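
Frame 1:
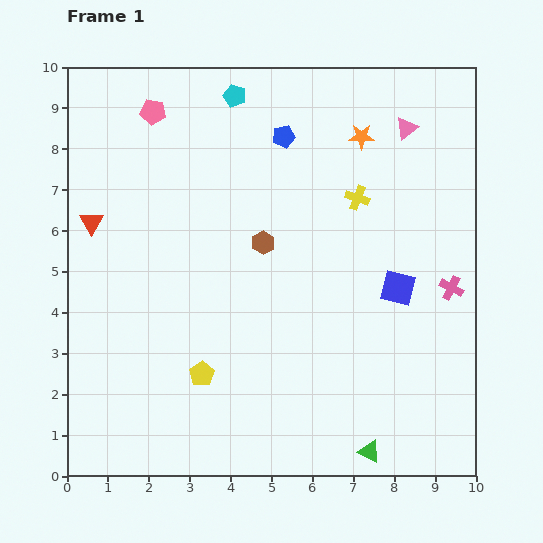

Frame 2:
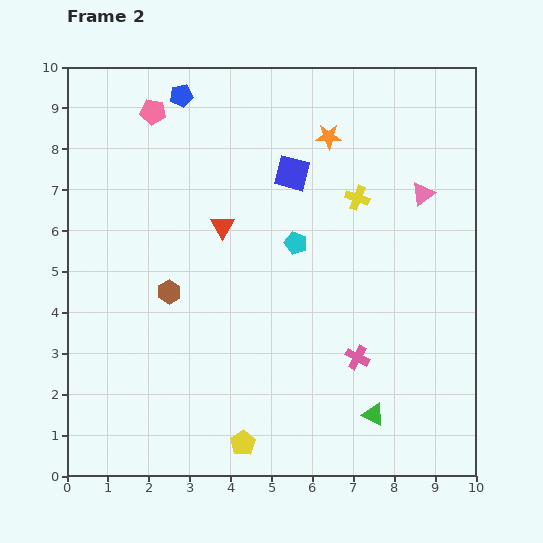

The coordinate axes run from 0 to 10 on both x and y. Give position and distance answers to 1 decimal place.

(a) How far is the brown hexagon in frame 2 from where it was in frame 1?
2.6

The brown hexagon moved from (4.8, 5.7) to (2.5, 4.5), a distance of √(2.3² + 1.2²) ≈ 2.6.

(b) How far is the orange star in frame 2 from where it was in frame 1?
0.8

The orange star moved from (7.2, 8.3) to (6.4, 8.3), a distance of √(0.8² + 0.0²) ≈ 0.8.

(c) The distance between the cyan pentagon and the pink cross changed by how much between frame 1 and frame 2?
-3.9

Distance in frame 1: 7.1. Distance in frame 2: 3.2.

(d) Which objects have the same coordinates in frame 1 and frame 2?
the yellow cross, the pink pentagon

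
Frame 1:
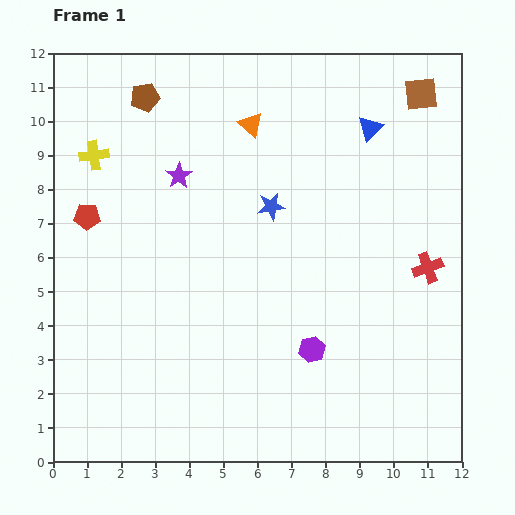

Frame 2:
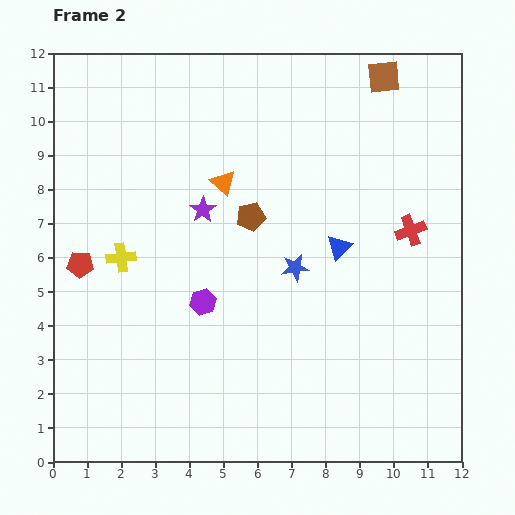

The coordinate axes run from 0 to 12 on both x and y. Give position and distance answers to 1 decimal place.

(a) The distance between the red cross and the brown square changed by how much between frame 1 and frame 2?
-0.5

Distance in frame 1: 5.1. Distance in frame 2: 4.6.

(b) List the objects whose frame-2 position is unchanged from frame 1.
none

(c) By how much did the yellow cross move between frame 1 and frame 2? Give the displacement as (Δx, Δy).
(0.8, -3.0)

The yellow cross was at (1.2, 9.0) in frame 1 and (2.0, 6.0) in frame 2.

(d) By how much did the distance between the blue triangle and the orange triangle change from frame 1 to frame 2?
+0.4

Distance in frame 1: 3.5. Distance in frame 2: 3.9.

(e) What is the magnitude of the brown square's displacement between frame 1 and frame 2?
1.2

The brown square moved from (10.8, 10.8) to (9.7, 11.3), a distance of √(1.1² + 0.5²) ≈ 1.2.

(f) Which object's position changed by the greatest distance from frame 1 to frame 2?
the brown pentagon

(moved 4.7; next 3.6)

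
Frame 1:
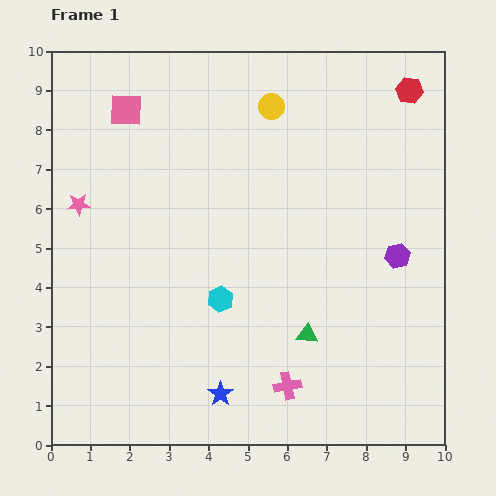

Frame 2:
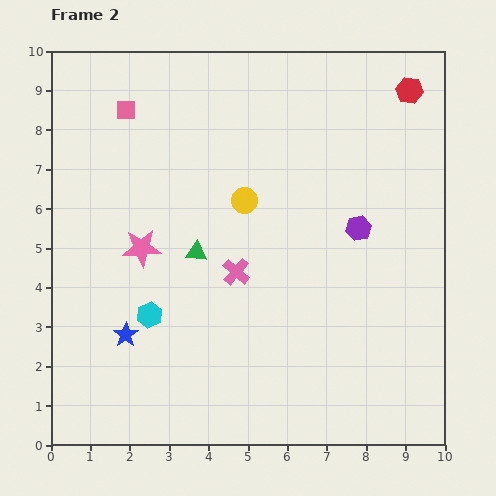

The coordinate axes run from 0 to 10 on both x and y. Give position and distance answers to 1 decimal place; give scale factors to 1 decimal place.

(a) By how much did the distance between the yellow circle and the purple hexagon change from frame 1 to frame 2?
-2.0

Distance in frame 1: 5.0. Distance in frame 2: 3.0.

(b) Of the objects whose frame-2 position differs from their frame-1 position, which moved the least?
the purple hexagon

(moved 1.2)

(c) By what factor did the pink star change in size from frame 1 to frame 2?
1.7×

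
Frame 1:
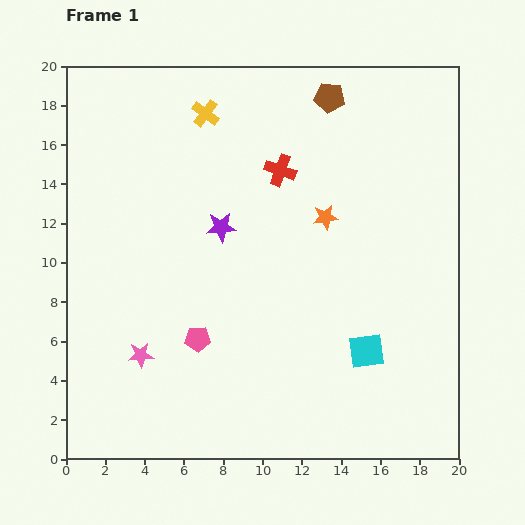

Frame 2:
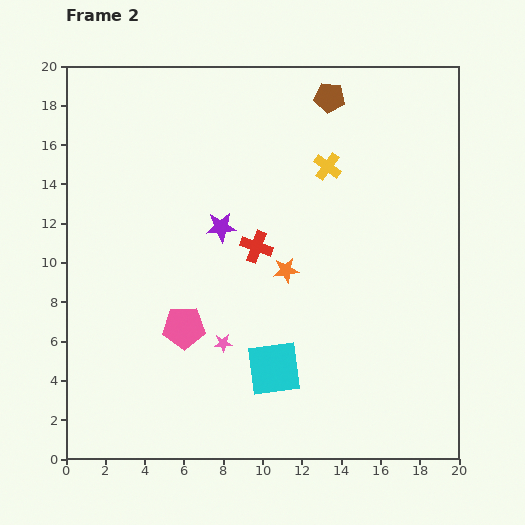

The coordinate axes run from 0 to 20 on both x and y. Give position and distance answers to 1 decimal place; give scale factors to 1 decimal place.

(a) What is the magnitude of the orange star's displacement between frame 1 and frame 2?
3.4

The orange star moved from (13.2, 12.3) to (11.2, 9.6), a distance of √(2.0² + 2.7²) ≈ 3.4.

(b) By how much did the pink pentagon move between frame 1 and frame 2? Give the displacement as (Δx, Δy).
(-0.7, 0.6)

The pink pentagon was at (6.7, 6.1) in frame 1 and (6.0, 6.7) in frame 2.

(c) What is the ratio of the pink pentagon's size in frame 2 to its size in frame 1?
1.7×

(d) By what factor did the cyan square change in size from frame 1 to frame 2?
1.5×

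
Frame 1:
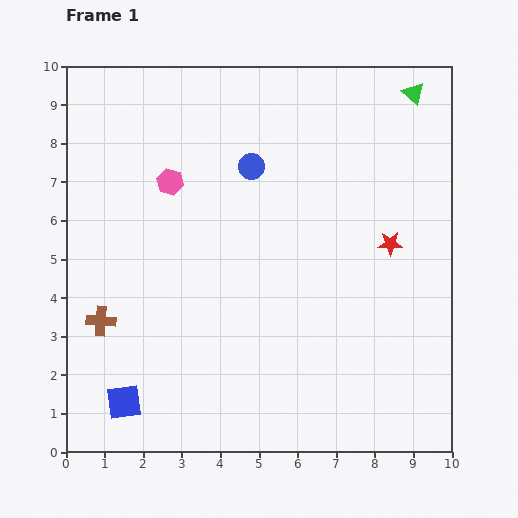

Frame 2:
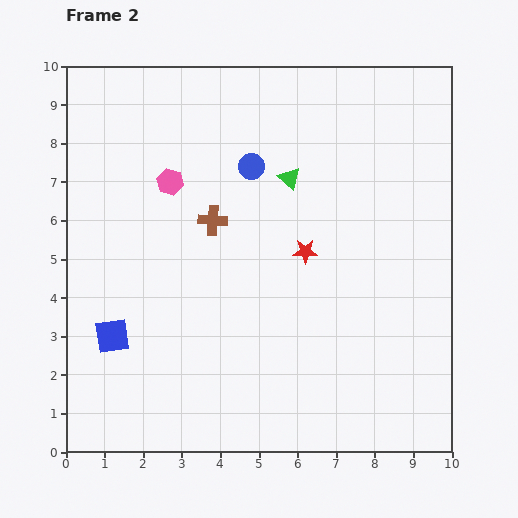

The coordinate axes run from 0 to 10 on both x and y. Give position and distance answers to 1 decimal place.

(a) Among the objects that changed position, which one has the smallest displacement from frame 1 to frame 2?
the blue square

(moved 1.7)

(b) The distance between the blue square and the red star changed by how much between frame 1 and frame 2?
-2.5

Distance in frame 1: 8.0. Distance in frame 2: 5.5.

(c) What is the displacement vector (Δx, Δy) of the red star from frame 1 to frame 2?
(-2.2, -0.2)

The red star was at (8.4, 5.4) in frame 1 and (6.2, 5.2) in frame 2.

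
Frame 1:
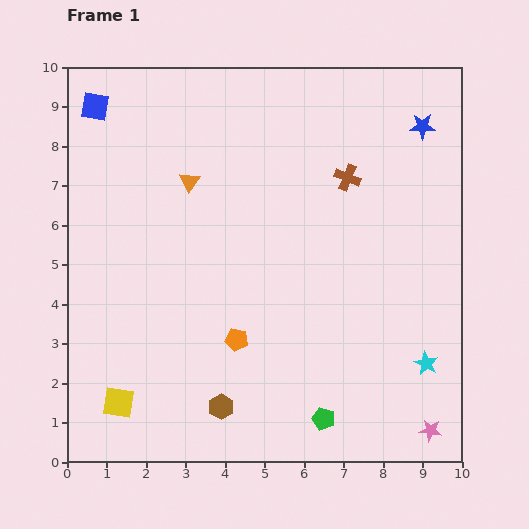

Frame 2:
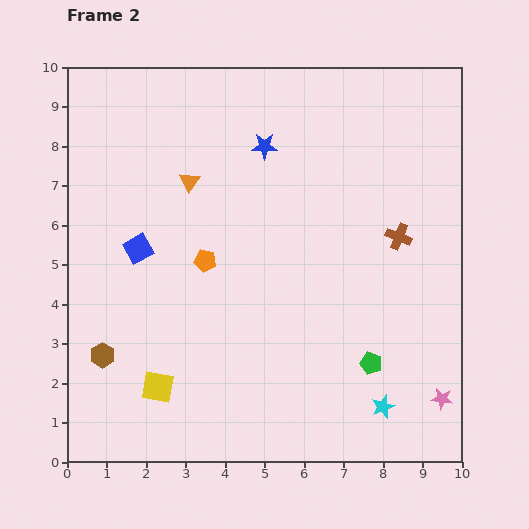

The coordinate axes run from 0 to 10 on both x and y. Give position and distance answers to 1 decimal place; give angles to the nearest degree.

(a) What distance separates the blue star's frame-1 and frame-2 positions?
4.0

The blue star moved from (9.0, 8.5) to (5.0, 8.0), a distance of √(4.0² + 0.5²) ≈ 4.0.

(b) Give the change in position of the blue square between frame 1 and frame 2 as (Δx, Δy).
(1.1, -3.6)

The blue square was at (0.7, 9.0) in frame 1 and (1.8, 5.4) in frame 2.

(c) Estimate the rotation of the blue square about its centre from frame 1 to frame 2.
39° counter-clockwise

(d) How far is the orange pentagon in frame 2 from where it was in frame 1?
2.2

The orange pentagon moved from (4.3, 3.1) to (3.5, 5.1), a distance of √(0.8² + 2.0²) ≈ 2.2.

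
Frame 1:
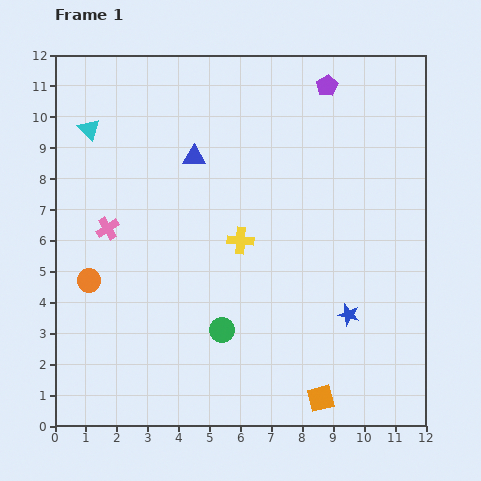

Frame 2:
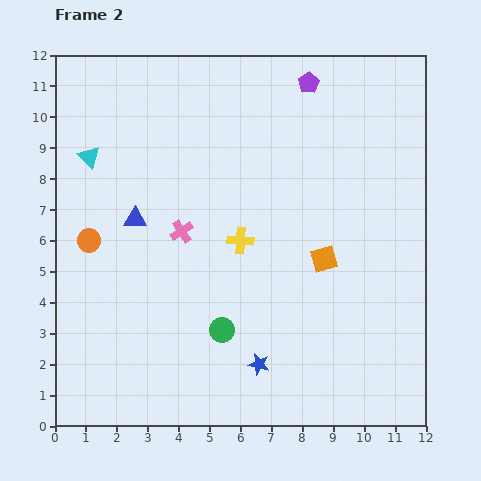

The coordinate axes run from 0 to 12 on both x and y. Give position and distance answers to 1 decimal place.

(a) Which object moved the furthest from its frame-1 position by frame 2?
the orange square

(moved 4.5; next 3.3)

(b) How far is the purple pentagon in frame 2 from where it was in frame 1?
0.6

The purple pentagon moved from (8.8, 11.0) to (8.2, 11.1), a distance of √(0.6² + 0.1²) ≈ 0.6.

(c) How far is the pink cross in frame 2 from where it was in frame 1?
2.4

The pink cross moved from (1.7, 6.4) to (4.1, 6.3), a distance of √(2.4² + 0.1²) ≈ 2.4.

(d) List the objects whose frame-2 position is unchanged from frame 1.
the yellow cross, the green circle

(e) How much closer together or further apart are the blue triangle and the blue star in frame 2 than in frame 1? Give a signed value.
-0.9

Distance in frame 1: 7.1. Distance in frame 2: 6.2.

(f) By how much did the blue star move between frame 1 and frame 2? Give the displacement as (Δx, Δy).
(-2.9, -1.6)

The blue star was at (9.5, 3.6) in frame 1 and (6.6, 2.0) in frame 2.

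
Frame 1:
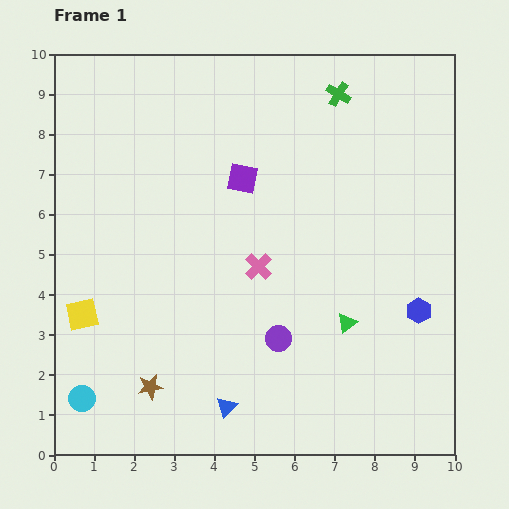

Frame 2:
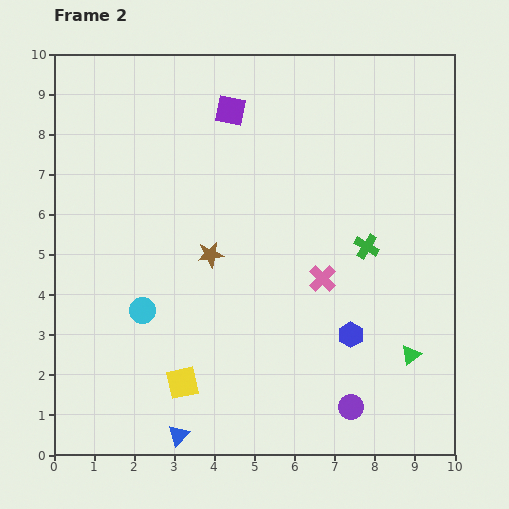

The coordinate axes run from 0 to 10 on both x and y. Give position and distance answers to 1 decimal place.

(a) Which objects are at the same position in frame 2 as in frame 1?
none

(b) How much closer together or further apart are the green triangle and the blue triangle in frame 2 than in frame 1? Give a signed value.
+2.4

Distance in frame 1: 3.7. Distance in frame 2: 6.1.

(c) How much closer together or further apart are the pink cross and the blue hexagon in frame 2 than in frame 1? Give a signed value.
-2.5

Distance in frame 1: 4.1. Distance in frame 2: 1.6.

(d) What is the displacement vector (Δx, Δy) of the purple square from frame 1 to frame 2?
(-0.3, 1.7)

The purple square was at (4.7, 6.9) in frame 1 and (4.4, 8.6) in frame 2.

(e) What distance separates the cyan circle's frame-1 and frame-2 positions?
2.7

The cyan circle moved from (0.7, 1.4) to (2.2, 3.6), a distance of √(1.5² + 2.2²) ≈ 2.7.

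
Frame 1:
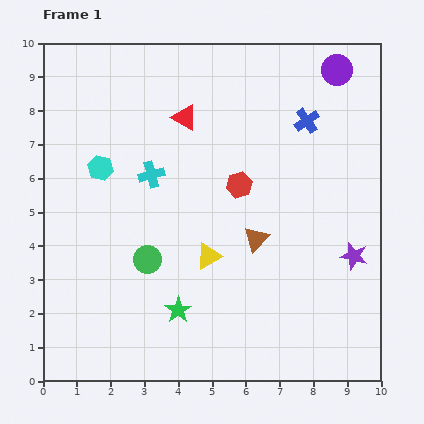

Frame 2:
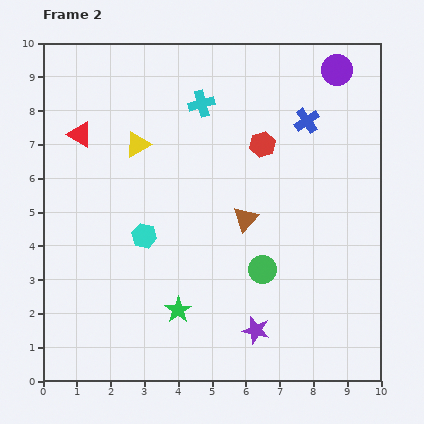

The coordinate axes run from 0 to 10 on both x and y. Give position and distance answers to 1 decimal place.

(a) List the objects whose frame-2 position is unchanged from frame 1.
the green star, the blue cross, the purple circle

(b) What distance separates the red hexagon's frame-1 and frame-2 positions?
1.4

The red hexagon moved from (5.8, 5.8) to (6.5, 7.0), a distance of √(0.7² + 1.2²) ≈ 1.4.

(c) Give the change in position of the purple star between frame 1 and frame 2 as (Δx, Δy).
(-2.9, -2.2)

The purple star was at (9.2, 3.7) in frame 1 and (6.3, 1.5) in frame 2.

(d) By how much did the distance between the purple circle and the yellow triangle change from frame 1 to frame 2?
-0.4

Distance in frame 1: 6.7. Distance in frame 2: 6.3.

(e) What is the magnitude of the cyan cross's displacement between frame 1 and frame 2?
2.6

The cyan cross moved from (3.2, 6.1) to (4.7, 8.2), a distance of √(1.5² + 2.1²) ≈ 2.6.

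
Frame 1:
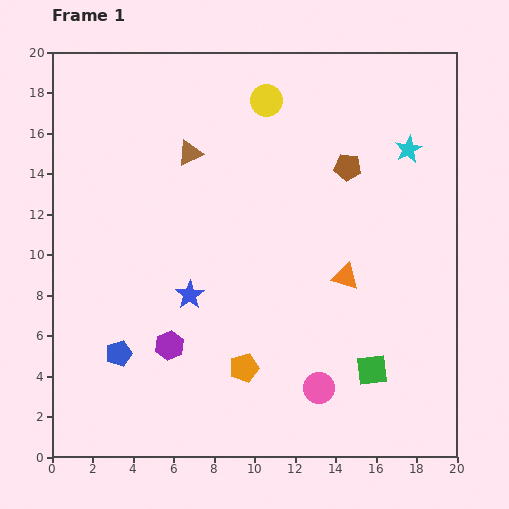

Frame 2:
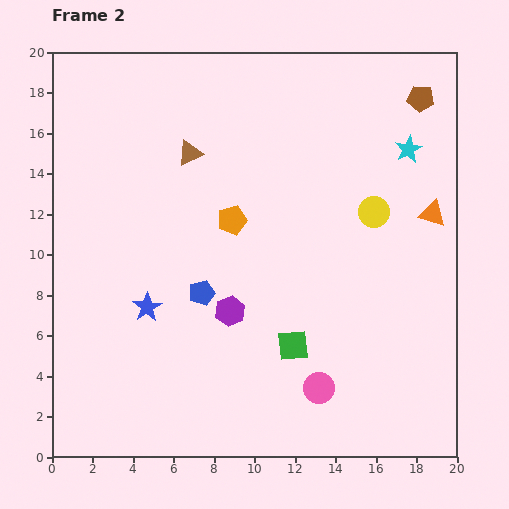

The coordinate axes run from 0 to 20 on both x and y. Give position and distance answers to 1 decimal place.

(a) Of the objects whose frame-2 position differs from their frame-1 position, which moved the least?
the blue star

(moved 2.2)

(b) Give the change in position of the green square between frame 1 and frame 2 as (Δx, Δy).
(-3.9, 1.2)

The green square was at (15.8, 4.3) in frame 1 and (11.9, 5.5) in frame 2.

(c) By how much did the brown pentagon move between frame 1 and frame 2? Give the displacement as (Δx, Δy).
(3.6, 3.4)

The brown pentagon was at (14.6, 14.3) in frame 1 and (18.2, 17.7) in frame 2.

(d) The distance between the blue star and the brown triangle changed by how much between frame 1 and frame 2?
+0.9

Distance in frame 1: 7.0. Distance in frame 2: 7.9.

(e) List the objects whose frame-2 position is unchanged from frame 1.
the pink circle, the brown triangle, the cyan star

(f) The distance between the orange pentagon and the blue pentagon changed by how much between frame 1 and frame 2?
-2.3

Distance in frame 1: 6.2. Distance in frame 2: 3.9.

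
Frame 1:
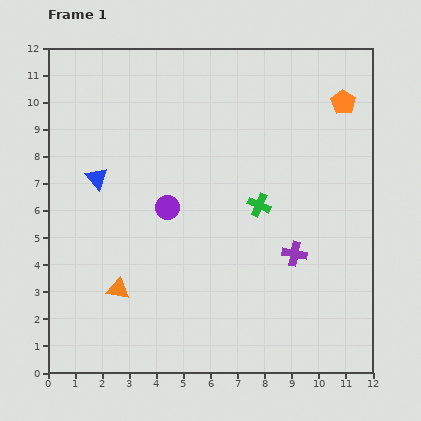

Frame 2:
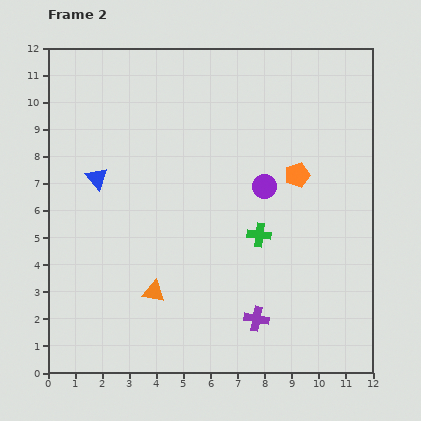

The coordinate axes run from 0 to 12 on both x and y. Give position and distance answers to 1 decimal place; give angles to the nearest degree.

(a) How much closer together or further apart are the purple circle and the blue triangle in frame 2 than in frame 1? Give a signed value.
+3.4

Distance in frame 1: 2.8. Distance in frame 2: 6.2.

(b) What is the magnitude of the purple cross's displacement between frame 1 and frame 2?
2.8

The purple cross moved from (9.1, 4.4) to (7.7, 2.0), a distance of √(1.4² + 2.4²) ≈ 2.8.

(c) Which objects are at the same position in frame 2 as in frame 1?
the blue triangle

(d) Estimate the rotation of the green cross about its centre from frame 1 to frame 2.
17° counter-clockwise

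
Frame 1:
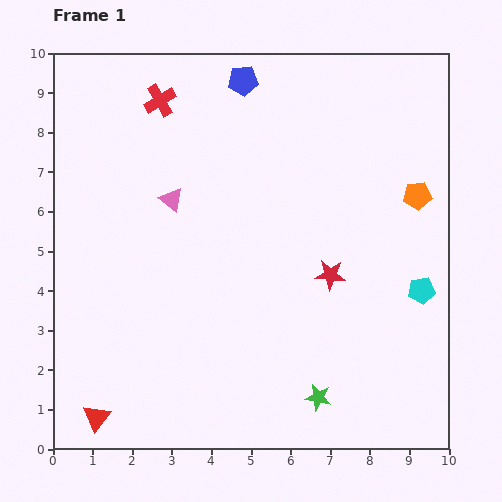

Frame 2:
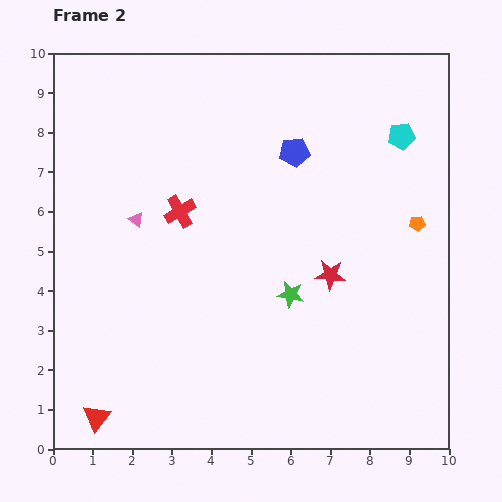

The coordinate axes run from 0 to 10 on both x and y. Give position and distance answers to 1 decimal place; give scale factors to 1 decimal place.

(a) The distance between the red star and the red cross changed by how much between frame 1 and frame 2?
-2.1

Distance in frame 1: 6.2. Distance in frame 2: 4.1.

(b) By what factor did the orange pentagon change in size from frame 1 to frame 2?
0.6×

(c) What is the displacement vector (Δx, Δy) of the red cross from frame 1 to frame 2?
(0.5, -2.8)

The red cross was at (2.7, 8.8) in frame 1 and (3.2, 6.0) in frame 2.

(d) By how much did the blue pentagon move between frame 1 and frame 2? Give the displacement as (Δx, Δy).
(1.3, -1.8)

The blue pentagon was at (4.8, 9.3) in frame 1 and (6.1, 7.5) in frame 2.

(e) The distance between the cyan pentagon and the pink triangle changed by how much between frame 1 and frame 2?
+0.3

Distance in frame 1: 6.7. Distance in frame 2: 7.0.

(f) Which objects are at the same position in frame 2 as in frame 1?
the red star, the red triangle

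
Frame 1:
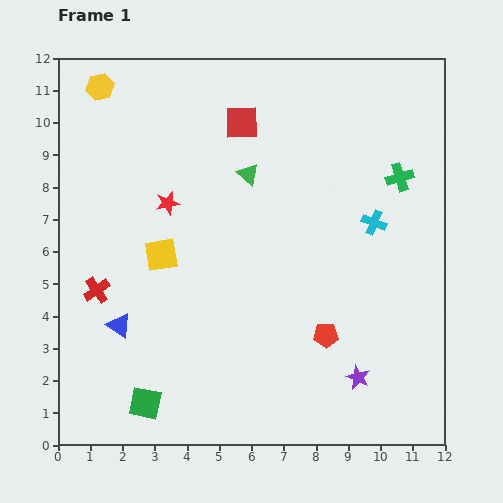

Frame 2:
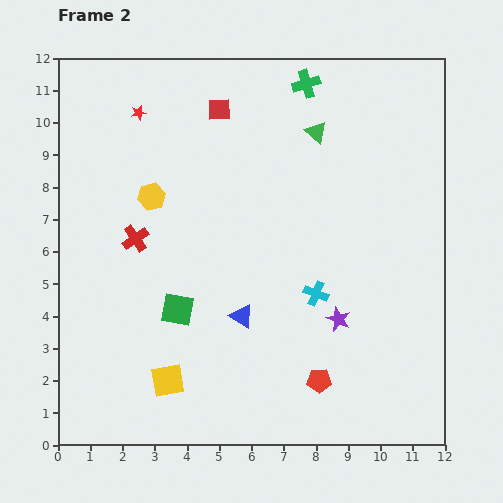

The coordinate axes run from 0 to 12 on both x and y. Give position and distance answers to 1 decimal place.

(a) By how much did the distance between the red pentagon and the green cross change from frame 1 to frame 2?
+3.8

Distance in frame 1: 5.4. Distance in frame 2: 9.2.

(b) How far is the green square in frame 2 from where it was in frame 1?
3.1

The green square moved from (2.7, 1.3) to (3.7, 4.2), a distance of √(1.0² + 2.9²) ≈ 3.1.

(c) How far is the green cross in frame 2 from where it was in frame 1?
4.1

The green cross moved from (10.6, 8.3) to (7.7, 11.2), a distance of √(2.9² + 2.9²) ≈ 4.1.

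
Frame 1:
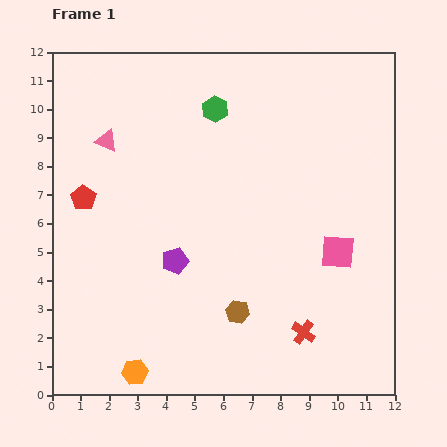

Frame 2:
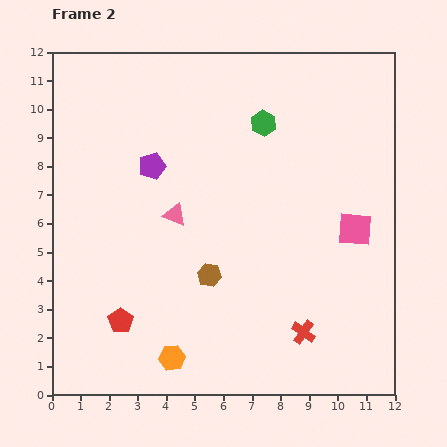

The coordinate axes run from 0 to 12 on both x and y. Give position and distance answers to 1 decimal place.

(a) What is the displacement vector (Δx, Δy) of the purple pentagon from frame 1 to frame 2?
(-0.8, 3.3)

The purple pentagon was at (4.3, 4.7) in frame 1 and (3.5, 8.0) in frame 2.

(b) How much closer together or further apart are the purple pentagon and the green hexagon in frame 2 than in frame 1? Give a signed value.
-1.3

Distance in frame 1: 5.5. Distance in frame 2: 4.2.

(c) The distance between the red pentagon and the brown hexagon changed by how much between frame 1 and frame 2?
-3.2

Distance in frame 1: 6.7. Distance in frame 2: 3.5.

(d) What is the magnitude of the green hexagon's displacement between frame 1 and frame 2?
1.8

The green hexagon moved from (5.7, 10.0) to (7.4, 9.5), a distance of √(1.7² + 0.5²) ≈ 1.8.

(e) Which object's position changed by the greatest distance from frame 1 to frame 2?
the red pentagon

(moved 4.5; next 3.5)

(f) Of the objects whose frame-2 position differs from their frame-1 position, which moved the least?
the pink square

(moved 1.0)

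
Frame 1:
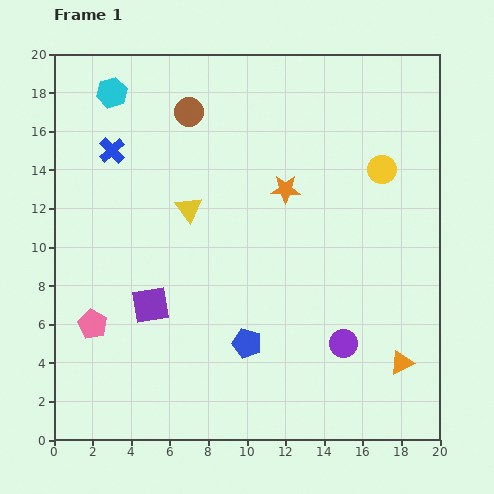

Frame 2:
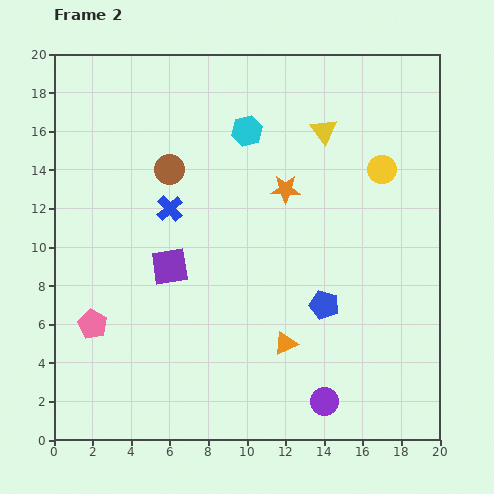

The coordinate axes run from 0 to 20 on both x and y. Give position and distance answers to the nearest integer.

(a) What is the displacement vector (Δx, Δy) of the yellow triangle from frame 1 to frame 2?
(7, 4)

The yellow triangle was at (7, 12) in frame 1 and (14, 16) in frame 2.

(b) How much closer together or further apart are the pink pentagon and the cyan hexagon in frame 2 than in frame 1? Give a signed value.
+1

Distance in frame 1: 12. Distance in frame 2: 13.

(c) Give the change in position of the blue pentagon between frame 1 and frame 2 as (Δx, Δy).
(4, 2)

The blue pentagon was at (10, 5) in frame 1 and (14, 7) in frame 2.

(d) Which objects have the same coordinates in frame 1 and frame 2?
the yellow circle, the pink pentagon, the orange star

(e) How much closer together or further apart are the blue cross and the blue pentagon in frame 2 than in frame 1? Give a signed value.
-3

Distance in frame 1: 12. Distance in frame 2: 9.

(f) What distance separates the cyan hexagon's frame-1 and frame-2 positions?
7

The cyan hexagon moved from (3, 18) to (10, 16), a distance of √(7² + 2²) ≈ 7.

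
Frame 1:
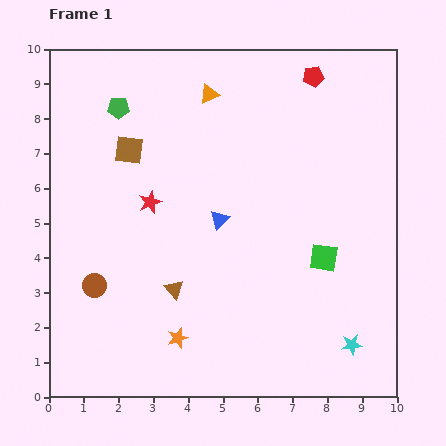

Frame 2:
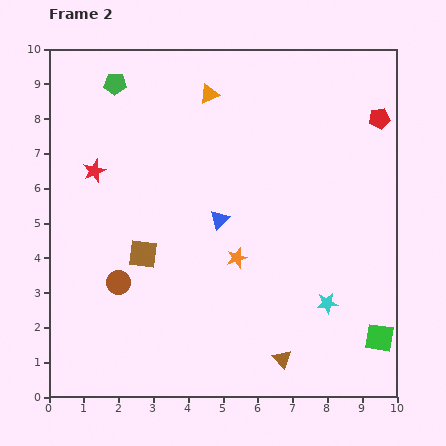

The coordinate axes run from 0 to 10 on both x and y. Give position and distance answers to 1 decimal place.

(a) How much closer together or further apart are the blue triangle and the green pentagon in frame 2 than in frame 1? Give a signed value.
+0.6

Distance in frame 1: 4.3. Distance in frame 2: 4.9.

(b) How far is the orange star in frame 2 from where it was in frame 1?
2.9

The orange star moved from (3.7, 1.7) to (5.4, 4.0), a distance of √(1.7² + 2.3²) ≈ 2.9.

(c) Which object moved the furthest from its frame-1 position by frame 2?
the brown triangle

(moved 3.7; next 3.0)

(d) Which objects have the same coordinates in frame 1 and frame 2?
the orange triangle, the blue triangle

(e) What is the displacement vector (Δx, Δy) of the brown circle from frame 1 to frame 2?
(0.7, 0.1)

The brown circle was at (1.3, 3.2) in frame 1 and (2.0, 3.3) in frame 2.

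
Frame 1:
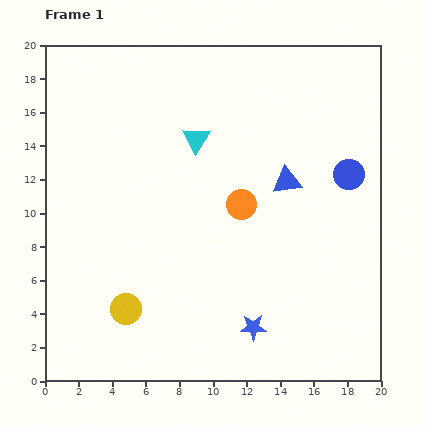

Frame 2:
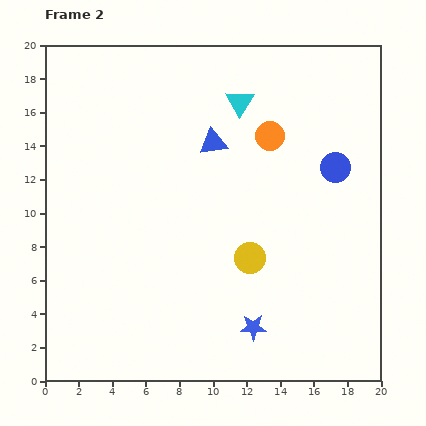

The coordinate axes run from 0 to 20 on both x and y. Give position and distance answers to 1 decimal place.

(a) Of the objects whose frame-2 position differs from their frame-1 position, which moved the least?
the blue circle

(moved 0.9)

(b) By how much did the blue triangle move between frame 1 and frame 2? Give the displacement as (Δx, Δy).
(-4.4, 2.3)

The blue triangle was at (14.4, 11.9) in frame 1 and (10.0, 14.2) in frame 2.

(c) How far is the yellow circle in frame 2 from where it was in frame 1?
8.0

The yellow circle moved from (4.8, 4.3) to (12.2, 7.3), a distance of √(7.4² + 3.0²) ≈ 8.0.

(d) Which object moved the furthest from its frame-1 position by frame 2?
the yellow circle

(moved 8.0; next 5.0)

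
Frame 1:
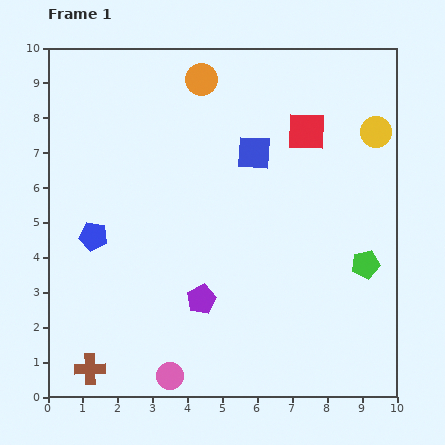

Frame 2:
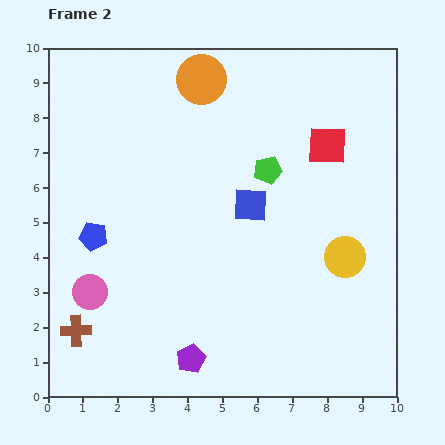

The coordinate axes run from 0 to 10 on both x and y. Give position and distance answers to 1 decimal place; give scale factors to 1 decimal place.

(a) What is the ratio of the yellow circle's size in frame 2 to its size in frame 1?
1.3×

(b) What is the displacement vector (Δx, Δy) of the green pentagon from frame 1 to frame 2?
(-2.8, 2.7)

The green pentagon was at (9.1, 3.8) in frame 1 and (6.3, 6.5) in frame 2.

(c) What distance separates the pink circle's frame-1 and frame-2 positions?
3.3

The pink circle moved from (3.5, 0.6) to (1.2, 3.0), a distance of √(2.3² + 2.4²) ≈ 3.3.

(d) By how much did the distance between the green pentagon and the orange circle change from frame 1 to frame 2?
-3.9

Distance in frame 1: 7.1. Distance in frame 2: 3.2.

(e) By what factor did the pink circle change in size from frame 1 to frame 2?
1.3×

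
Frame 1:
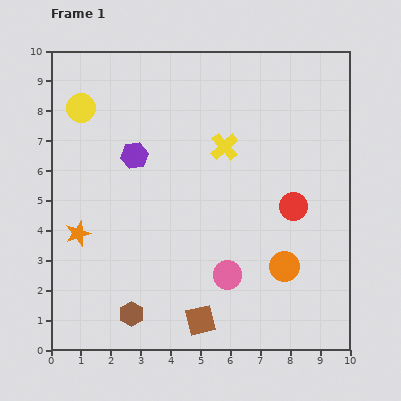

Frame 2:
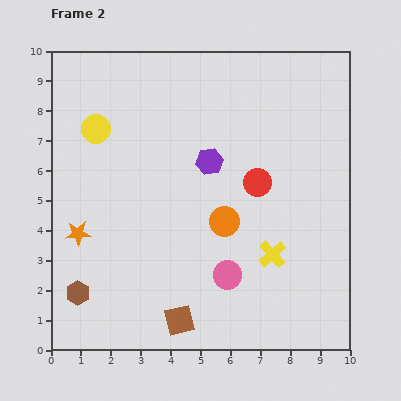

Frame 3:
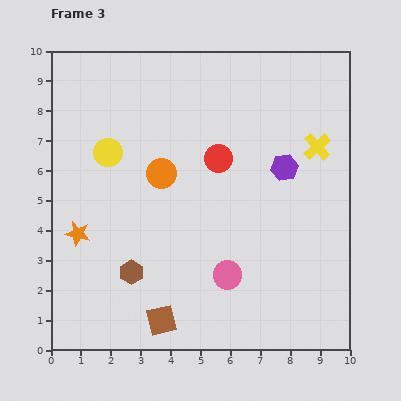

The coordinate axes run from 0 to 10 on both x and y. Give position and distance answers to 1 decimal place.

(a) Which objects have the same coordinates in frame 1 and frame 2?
the pink circle, the orange star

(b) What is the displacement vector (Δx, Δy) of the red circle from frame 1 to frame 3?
(-2.5, 1.6)

The red circle was at (8.1, 4.8) in frame 1 and (5.6, 6.4) in frame 3.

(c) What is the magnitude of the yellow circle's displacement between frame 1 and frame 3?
1.7

The yellow circle moved from (1.0, 8.1) to (1.9, 6.6), a distance of √(0.9² + 1.5²) ≈ 1.7.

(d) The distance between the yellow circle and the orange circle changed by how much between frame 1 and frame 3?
-6.7

Distance in frame 1: 8.6. Distance in frame 3: 1.9.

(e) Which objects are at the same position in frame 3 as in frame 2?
the pink circle, the orange star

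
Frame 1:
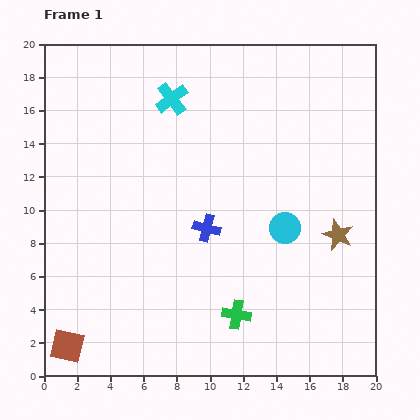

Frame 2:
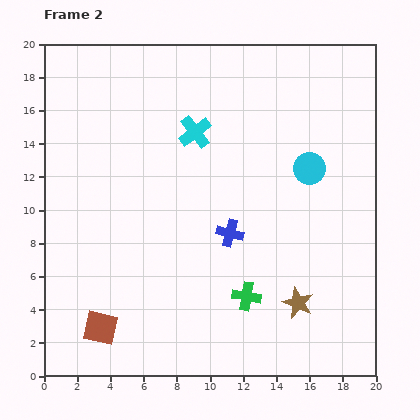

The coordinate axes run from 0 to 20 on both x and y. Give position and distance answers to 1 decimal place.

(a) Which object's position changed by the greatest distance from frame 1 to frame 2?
the brown star

(moved 4.8; next 3.9)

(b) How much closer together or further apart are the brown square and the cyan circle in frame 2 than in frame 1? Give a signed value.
+0.9

Distance in frame 1: 14.9. Distance in frame 2: 15.8.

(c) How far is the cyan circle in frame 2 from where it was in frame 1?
3.9

The cyan circle moved from (14.5, 8.9) to (16.0, 12.5), a distance of √(1.5² + 3.6²) ≈ 3.9.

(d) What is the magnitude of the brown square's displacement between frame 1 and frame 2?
2.3

The brown square moved from (1.4, 1.8) to (3.4, 2.9), a distance of √(2.0² + 1.1²) ≈ 2.3.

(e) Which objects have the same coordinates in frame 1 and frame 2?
none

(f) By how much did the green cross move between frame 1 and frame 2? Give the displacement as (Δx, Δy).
(0.6, 1.1)

The green cross was at (11.6, 3.7) in frame 1 and (12.2, 4.8) in frame 2.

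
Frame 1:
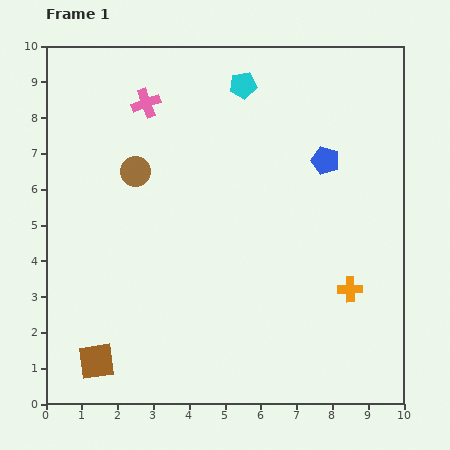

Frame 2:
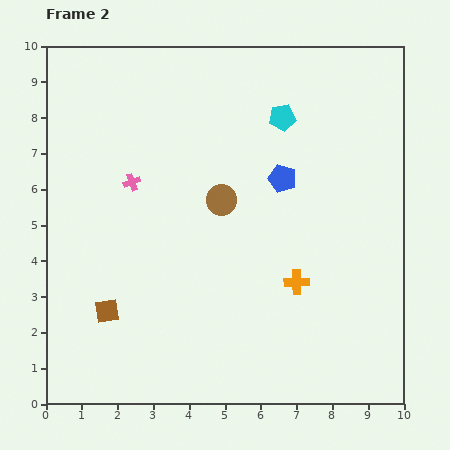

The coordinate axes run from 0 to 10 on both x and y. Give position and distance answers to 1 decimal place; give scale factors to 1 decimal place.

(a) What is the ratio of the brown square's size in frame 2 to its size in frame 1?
0.7×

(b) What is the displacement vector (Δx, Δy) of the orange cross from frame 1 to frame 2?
(-1.5, 0.2)

The orange cross was at (8.5, 3.2) in frame 1 and (7.0, 3.4) in frame 2.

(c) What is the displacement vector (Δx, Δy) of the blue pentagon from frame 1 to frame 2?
(-1.2, -0.5)

The blue pentagon was at (7.8, 6.8) in frame 1 and (6.6, 6.3) in frame 2.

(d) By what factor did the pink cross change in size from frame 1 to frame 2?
0.6×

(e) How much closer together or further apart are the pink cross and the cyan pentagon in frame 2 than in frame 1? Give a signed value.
+1.9

Distance in frame 1: 2.7. Distance in frame 2: 4.6.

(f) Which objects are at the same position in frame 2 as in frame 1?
none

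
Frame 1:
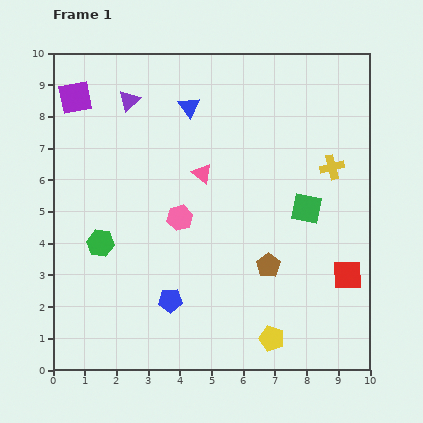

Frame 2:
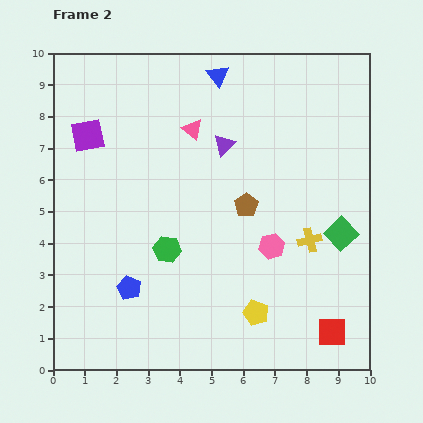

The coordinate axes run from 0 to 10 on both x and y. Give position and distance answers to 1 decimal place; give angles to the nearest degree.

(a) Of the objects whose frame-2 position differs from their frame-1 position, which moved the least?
the yellow pentagon

(moved 0.9)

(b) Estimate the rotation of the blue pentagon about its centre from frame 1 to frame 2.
25° clockwise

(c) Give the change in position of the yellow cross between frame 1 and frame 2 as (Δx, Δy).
(-0.7, -2.3)

The yellow cross was at (8.8, 6.4) in frame 1 and (8.1, 4.1) in frame 2.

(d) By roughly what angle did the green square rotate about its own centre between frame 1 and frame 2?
36° clockwise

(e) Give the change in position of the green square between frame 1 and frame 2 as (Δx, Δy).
(1.1, -0.8)

The green square was at (8.0, 5.1) in frame 1 and (9.1, 4.3) in frame 2.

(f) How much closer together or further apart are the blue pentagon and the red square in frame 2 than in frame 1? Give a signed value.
+0.9

Distance in frame 1: 5.7. Distance in frame 2: 6.6.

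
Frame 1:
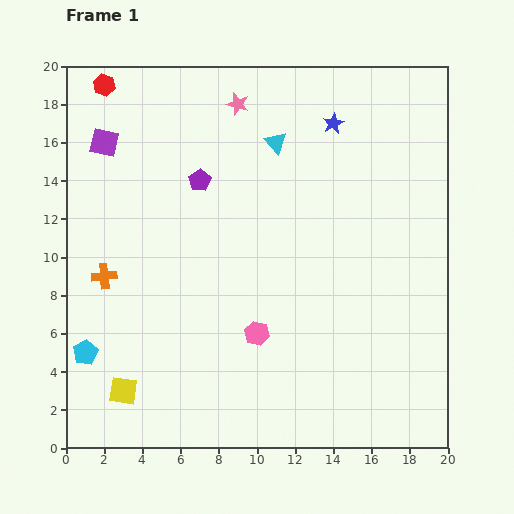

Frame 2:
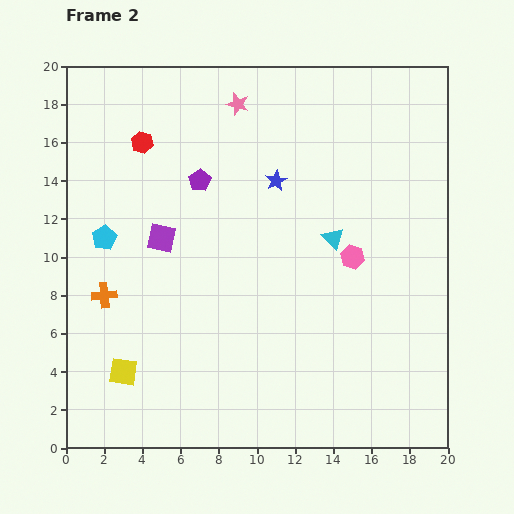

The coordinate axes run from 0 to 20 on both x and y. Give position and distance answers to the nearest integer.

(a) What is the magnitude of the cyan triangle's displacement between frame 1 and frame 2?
6

The cyan triangle moved from (11, 16) to (14, 11), a distance of √(3² + 5²) ≈ 6.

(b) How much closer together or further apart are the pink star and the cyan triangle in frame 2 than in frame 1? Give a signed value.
+6

Distance in frame 1: 3. Distance in frame 2: 9.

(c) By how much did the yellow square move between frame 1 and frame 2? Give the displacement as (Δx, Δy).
(0, 1)

The yellow square was at (3, 3) in frame 1 and (3, 4) in frame 2.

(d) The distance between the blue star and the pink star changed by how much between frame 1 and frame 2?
-1

Distance in frame 1: 5. Distance in frame 2: 4.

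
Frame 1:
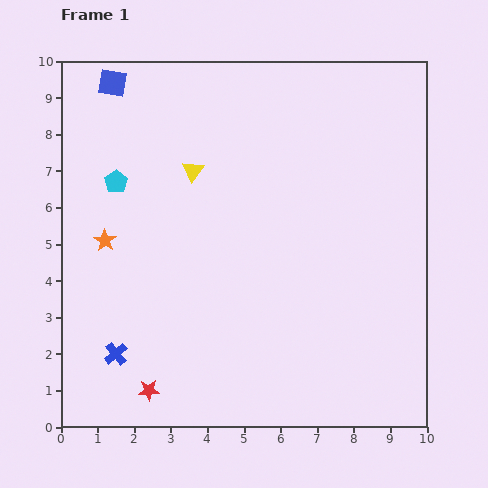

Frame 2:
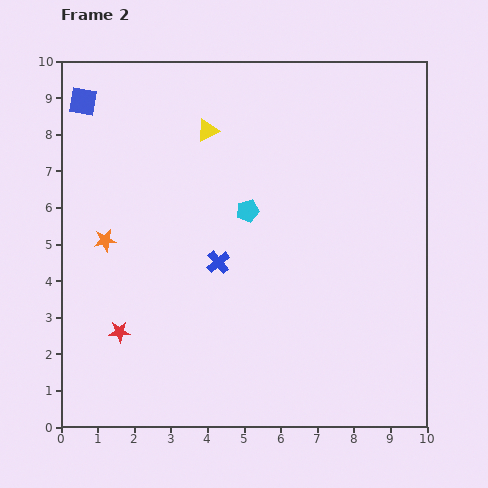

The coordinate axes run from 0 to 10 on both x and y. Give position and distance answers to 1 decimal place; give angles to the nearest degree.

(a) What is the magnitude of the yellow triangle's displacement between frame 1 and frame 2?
1.2

The yellow triangle moved from (3.6, 7.0) to (4.0, 8.1), a distance of √(0.4² + 1.1²) ≈ 1.2.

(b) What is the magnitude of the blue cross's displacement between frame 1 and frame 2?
3.8

The blue cross moved from (1.5, 2.0) to (4.3, 4.5), a distance of √(2.8² + 2.5²) ≈ 3.8.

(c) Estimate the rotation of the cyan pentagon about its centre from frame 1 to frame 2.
21° clockwise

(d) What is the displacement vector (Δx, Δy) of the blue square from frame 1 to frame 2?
(-0.8, -0.5)

The blue square was at (1.4, 9.4) in frame 1 and (0.6, 8.9) in frame 2.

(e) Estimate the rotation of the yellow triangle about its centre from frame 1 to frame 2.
28° clockwise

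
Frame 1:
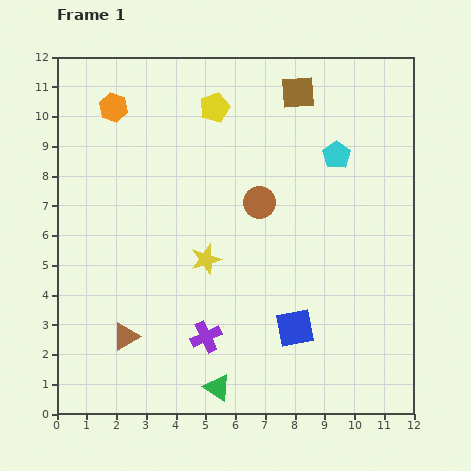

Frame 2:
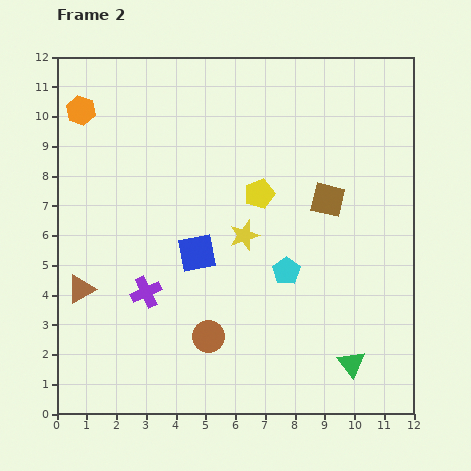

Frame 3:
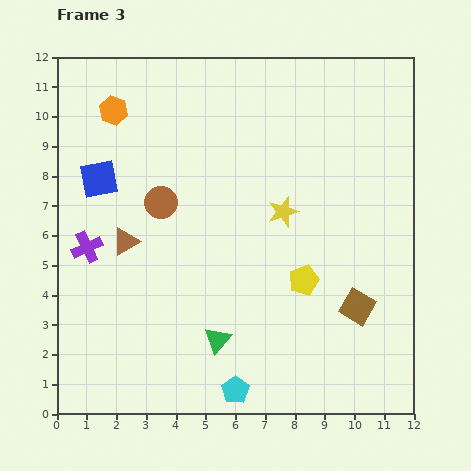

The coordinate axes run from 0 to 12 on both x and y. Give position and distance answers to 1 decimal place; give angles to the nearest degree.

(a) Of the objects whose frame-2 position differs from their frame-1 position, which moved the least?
the orange hexagon

(moved 1.1)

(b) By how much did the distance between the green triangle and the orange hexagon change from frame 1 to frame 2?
+2.5

Distance in frame 1: 10.0. Distance in frame 2: 12.5.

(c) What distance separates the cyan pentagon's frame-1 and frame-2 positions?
4.3

The cyan pentagon moved from (9.4, 8.7) to (7.7, 4.8), a distance of √(1.7² + 3.9²) ≈ 4.3.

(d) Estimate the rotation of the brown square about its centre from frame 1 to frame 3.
35° clockwise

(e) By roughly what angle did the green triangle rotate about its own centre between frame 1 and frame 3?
36° clockwise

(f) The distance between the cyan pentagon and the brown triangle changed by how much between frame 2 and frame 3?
-0.7

Distance in frame 2: 6.9. Distance in frame 3: 6.2.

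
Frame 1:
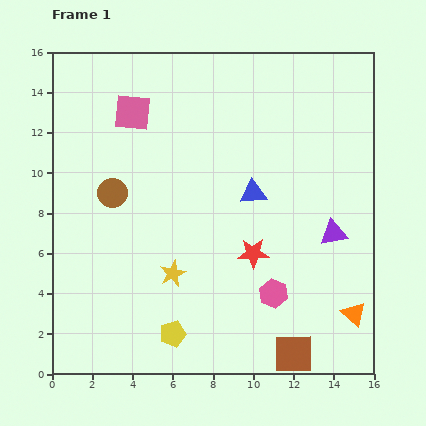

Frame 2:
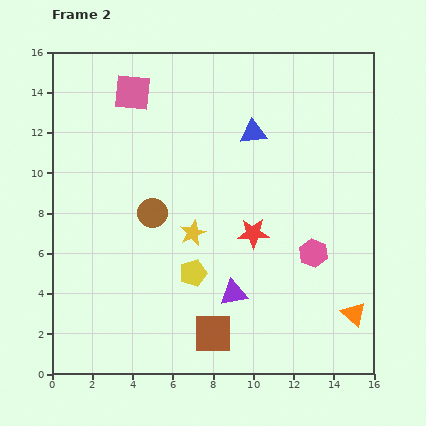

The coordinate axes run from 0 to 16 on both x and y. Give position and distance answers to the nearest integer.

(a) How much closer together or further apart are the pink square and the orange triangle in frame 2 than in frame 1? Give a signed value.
+1

Distance in frame 1: 15. Distance in frame 2: 16.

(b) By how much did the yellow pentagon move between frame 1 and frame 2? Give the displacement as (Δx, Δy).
(1, 3)

The yellow pentagon was at (6, 2) in frame 1 and (7, 5) in frame 2.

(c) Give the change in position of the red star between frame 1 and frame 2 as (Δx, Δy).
(0, 1)

The red star was at (10, 6) in frame 1 and (10, 7) in frame 2.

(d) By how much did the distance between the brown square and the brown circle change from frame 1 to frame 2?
-5

Distance in frame 1: 12. Distance in frame 2: 7.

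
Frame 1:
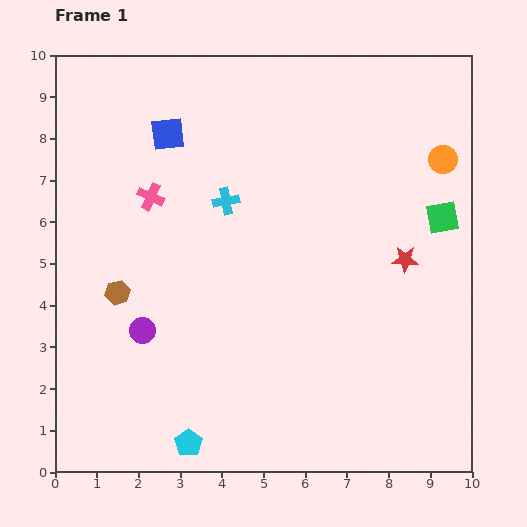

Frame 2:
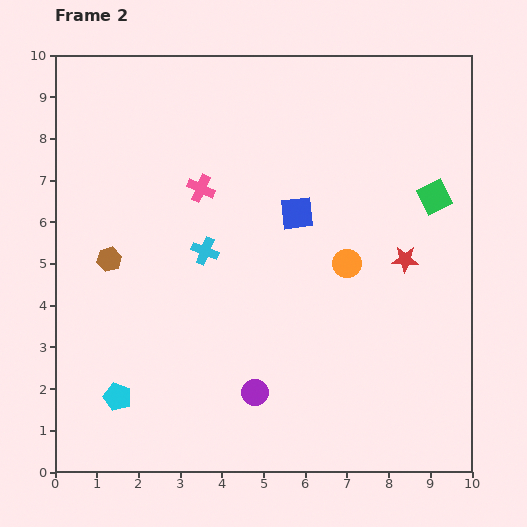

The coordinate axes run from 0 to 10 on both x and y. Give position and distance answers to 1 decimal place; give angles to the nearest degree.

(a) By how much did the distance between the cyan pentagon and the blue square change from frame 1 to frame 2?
-1.2

Distance in frame 1: 7.4. Distance in frame 2: 6.2.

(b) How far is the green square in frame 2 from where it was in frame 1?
0.5

The green square moved from (9.3, 6.1) to (9.1, 6.6), a distance of √(0.2² + 0.5²) ≈ 0.5.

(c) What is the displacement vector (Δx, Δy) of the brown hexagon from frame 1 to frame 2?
(-0.2, 0.8)

The brown hexagon was at (1.5, 4.3) in frame 1 and (1.3, 5.1) in frame 2.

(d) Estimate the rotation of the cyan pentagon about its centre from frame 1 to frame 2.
16° counter-clockwise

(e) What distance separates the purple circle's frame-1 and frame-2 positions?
3.1

The purple circle moved from (2.1, 3.4) to (4.8, 1.9), a distance of √(2.7² + 1.5²) ≈ 3.1.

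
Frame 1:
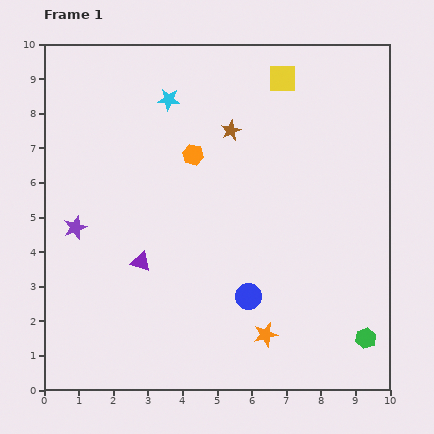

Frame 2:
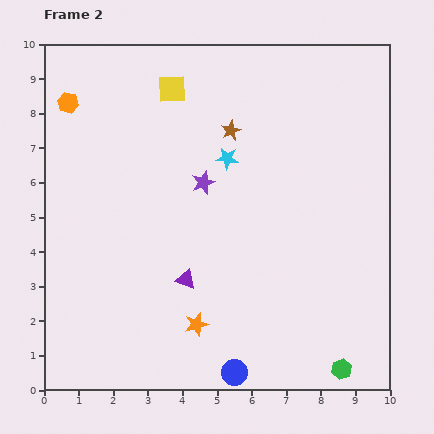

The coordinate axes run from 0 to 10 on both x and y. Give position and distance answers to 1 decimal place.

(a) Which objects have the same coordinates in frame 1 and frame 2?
the brown star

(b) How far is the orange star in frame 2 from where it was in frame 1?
2.0

The orange star moved from (6.4, 1.6) to (4.4, 1.9), a distance of √(2.0² + 0.3²) ≈ 2.0.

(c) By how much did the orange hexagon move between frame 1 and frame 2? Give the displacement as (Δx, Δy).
(-3.6, 1.5)

The orange hexagon was at (4.3, 6.8) in frame 1 and (0.7, 8.3) in frame 2.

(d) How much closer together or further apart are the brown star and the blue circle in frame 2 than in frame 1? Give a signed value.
+2.2

Distance in frame 1: 4.8. Distance in frame 2: 7.0.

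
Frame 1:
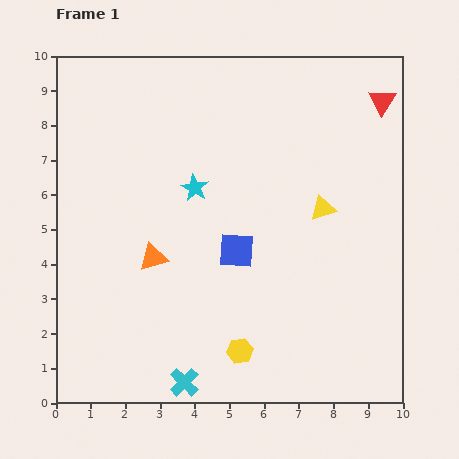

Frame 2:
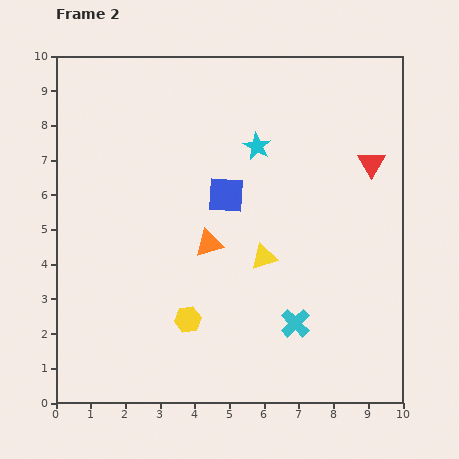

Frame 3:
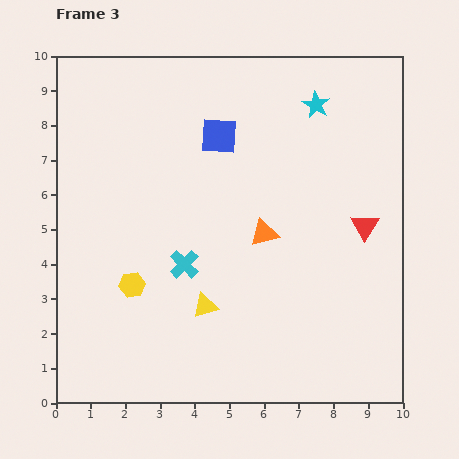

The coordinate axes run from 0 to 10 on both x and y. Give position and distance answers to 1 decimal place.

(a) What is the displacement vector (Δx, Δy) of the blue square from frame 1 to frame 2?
(-0.3, 1.6)

The blue square was at (5.2, 4.4) in frame 1 and (4.9, 6.0) in frame 2.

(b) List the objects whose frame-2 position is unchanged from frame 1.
none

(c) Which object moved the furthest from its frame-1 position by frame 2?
the cyan cross

(moved 3.6; next 2.2)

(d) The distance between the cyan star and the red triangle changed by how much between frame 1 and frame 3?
-2.2

Distance in frame 1: 6.0. Distance in frame 3: 3.8.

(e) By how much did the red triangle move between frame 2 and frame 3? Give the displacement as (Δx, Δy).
(-0.2, -1.8)

The red triangle was at (9.1, 6.9) in frame 2 and (8.9, 5.1) in frame 3.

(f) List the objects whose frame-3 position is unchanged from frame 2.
none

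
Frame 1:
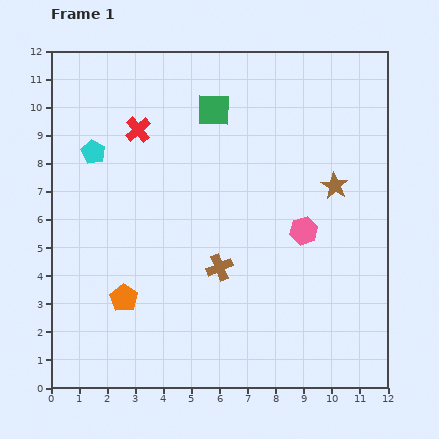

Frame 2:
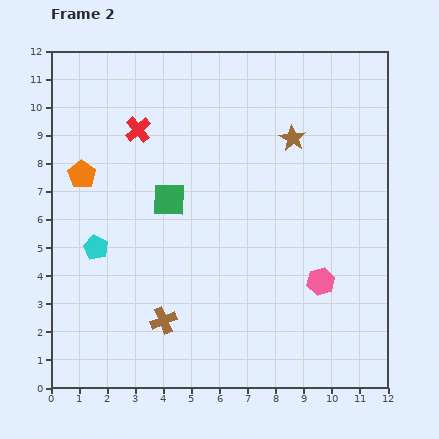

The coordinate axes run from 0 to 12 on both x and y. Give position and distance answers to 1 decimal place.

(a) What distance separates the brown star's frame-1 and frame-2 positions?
2.3

The brown star moved from (10.1, 7.2) to (8.6, 8.9), a distance of √(1.5² + 1.7²) ≈ 2.3.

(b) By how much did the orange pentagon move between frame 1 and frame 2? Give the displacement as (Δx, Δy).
(-1.5, 4.4)

The orange pentagon was at (2.6, 3.2) in frame 1 and (1.1, 7.6) in frame 2.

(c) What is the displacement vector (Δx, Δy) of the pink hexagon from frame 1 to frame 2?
(0.6, -1.8)

The pink hexagon was at (9.0, 5.6) in frame 1 and (9.6, 3.8) in frame 2.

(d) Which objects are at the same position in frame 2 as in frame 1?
the red cross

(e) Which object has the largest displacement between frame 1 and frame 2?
the orange pentagon

(moved 4.6; next 3.6)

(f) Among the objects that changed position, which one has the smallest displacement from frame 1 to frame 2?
the pink hexagon

(moved 1.9)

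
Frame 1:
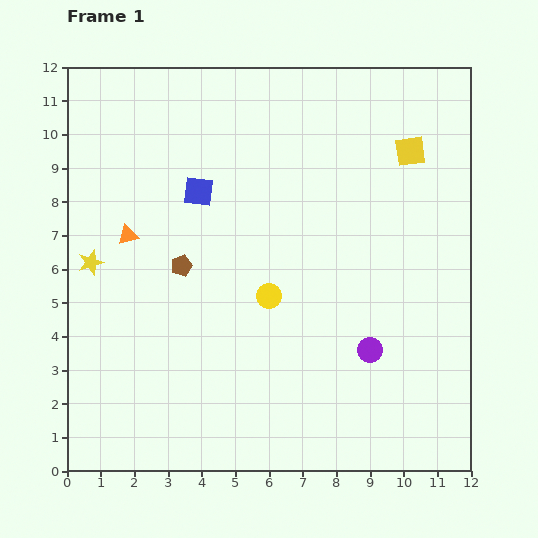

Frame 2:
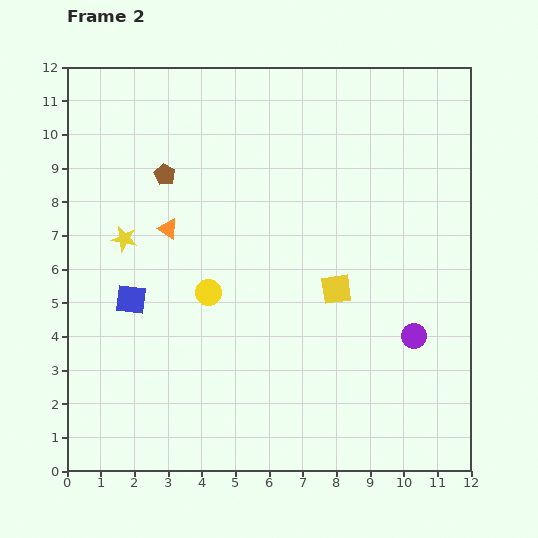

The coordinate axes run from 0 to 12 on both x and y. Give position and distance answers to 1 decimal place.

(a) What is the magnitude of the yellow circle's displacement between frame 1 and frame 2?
1.8

The yellow circle moved from (6.0, 5.2) to (4.2, 5.3), a distance of √(1.8² + 0.1²) ≈ 1.8.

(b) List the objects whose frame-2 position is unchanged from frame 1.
none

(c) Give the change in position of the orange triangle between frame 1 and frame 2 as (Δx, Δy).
(1.2, 0.2)

The orange triangle was at (1.8, 7.0) in frame 1 and (3.0, 7.2) in frame 2.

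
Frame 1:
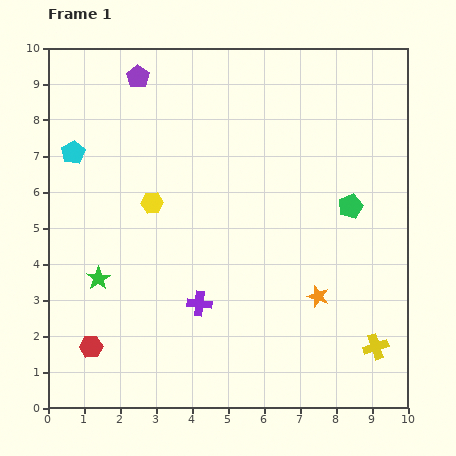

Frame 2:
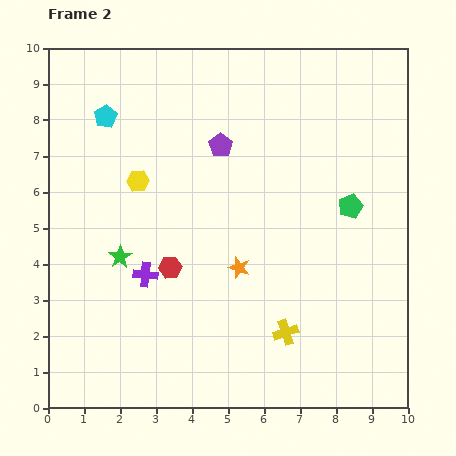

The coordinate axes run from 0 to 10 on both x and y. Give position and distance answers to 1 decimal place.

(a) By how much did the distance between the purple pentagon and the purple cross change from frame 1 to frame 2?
-2.3

Distance in frame 1: 6.5. Distance in frame 2: 4.2.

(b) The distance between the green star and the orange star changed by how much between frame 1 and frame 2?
-2.8

Distance in frame 1: 6.1. Distance in frame 2: 3.3.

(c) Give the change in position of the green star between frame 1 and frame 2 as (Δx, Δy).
(0.6, 0.6)

The green star was at (1.4, 3.6) in frame 1 and (2.0, 4.2) in frame 2.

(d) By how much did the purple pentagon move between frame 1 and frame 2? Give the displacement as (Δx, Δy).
(2.3, -1.9)

The purple pentagon was at (2.5, 9.2) in frame 1 and (4.8, 7.3) in frame 2.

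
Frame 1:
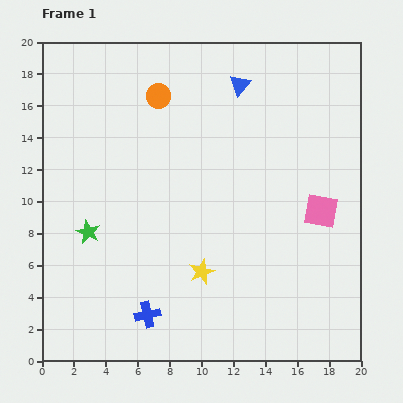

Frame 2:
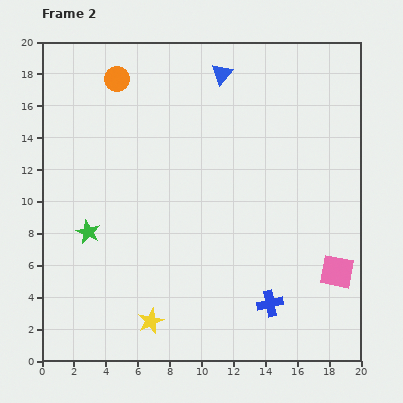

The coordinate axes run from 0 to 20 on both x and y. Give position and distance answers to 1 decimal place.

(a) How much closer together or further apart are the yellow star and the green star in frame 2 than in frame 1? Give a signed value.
-0.7

Distance in frame 1: 7.5. Distance in frame 2: 6.8.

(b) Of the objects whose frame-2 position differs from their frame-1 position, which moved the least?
the blue triangle

(moved 1.3)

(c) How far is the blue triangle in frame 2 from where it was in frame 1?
1.3

The blue triangle moved from (12.4, 17.3) to (11.3, 18.0), a distance of √(1.1² + 0.7²) ≈ 1.3.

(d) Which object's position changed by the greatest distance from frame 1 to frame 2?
the blue cross

(moved 7.7; next 4.5)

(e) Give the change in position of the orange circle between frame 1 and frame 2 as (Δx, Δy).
(-2.6, 1.1)

The orange circle was at (7.3, 16.6) in frame 1 and (4.7, 17.7) in frame 2.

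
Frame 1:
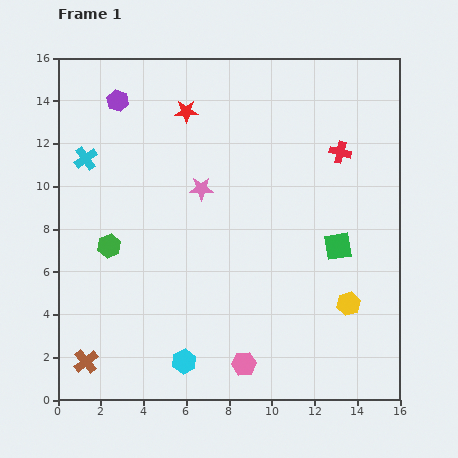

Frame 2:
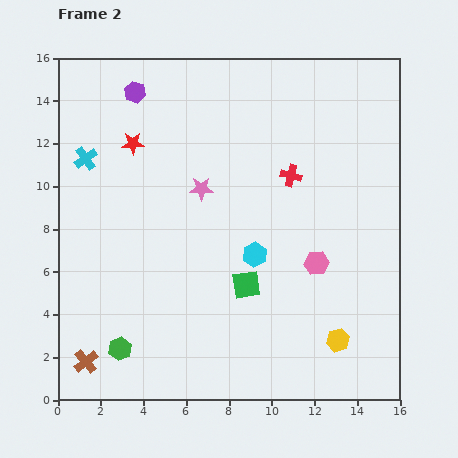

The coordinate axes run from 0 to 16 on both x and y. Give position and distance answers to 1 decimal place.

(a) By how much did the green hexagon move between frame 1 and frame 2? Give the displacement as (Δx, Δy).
(0.5, -4.8)

The green hexagon was at (2.4, 7.2) in frame 1 and (2.9, 2.4) in frame 2.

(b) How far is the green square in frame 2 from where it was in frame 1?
4.7

The green square moved from (13.1, 7.2) to (8.8, 5.4), a distance of √(4.3² + 1.8²) ≈ 4.7.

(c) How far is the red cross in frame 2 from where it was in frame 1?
2.5

The red cross moved from (13.2, 11.6) to (10.9, 10.5), a distance of √(2.3² + 1.1²) ≈ 2.5.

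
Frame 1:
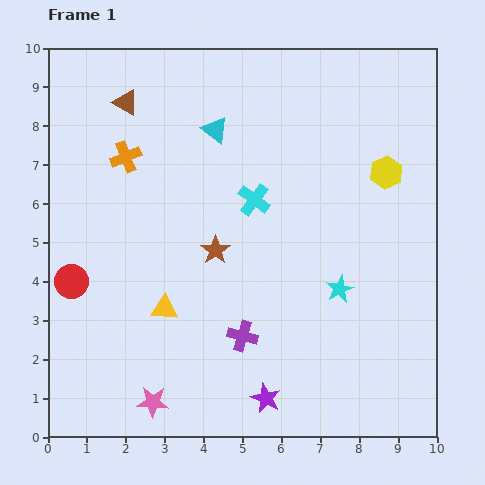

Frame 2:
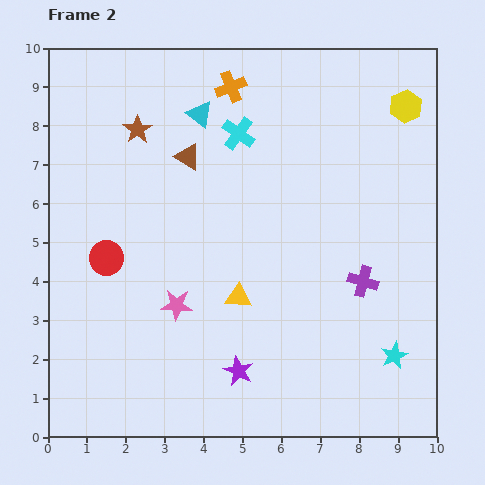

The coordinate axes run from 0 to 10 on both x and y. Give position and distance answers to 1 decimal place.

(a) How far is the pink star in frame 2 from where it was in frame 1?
2.6

The pink star moved from (2.7, 0.9) to (3.3, 3.4), a distance of √(0.6² + 2.5²) ≈ 2.6.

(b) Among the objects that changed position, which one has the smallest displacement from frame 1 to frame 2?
the cyan triangle

(moved 0.6)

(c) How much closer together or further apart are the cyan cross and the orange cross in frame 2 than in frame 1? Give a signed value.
-2.3

Distance in frame 1: 3.5. Distance in frame 2: 1.2.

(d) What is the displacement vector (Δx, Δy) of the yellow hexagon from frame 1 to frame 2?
(0.5, 1.7)

The yellow hexagon was at (8.7, 6.8) in frame 1 and (9.2, 8.5) in frame 2.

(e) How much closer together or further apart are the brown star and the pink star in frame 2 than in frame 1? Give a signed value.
+0.4

Distance in frame 1: 4.2. Distance in frame 2: 4.6.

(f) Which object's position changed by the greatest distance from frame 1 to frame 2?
the brown star

(moved 3.7; next 3.4)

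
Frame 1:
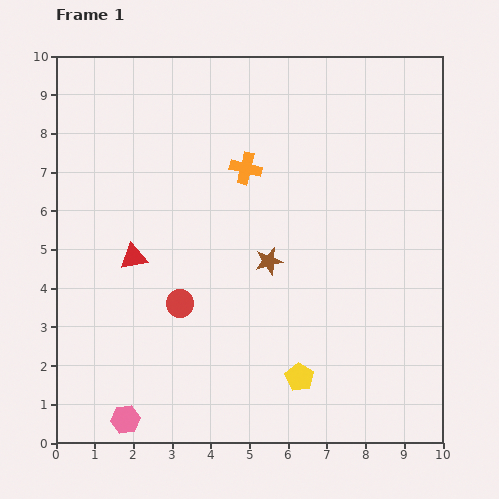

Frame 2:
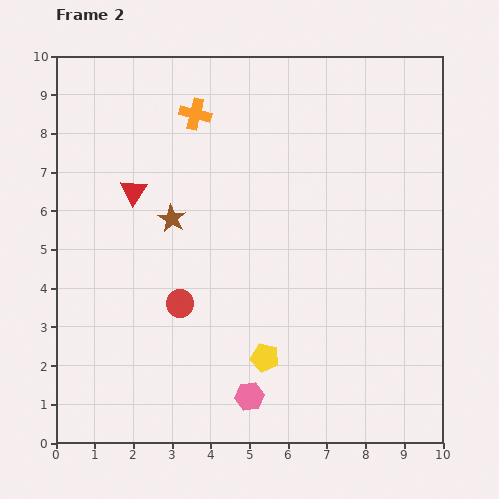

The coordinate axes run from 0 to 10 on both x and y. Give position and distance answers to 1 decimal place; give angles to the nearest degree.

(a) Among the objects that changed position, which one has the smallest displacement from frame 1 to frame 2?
the yellow pentagon

(moved 1.0)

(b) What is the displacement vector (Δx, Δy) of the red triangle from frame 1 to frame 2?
(0.0, 1.7)

The red triangle was at (2.0, 4.8) in frame 1 and (2.0, 6.5) in frame 2.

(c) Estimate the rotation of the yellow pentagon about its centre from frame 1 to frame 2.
17° counter-clockwise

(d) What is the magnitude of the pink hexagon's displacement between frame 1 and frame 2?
3.3

The pink hexagon moved from (1.8, 0.6) to (5.0, 1.2), a distance of √(3.2² + 0.6²) ≈ 3.3.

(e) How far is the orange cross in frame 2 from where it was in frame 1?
1.9

The orange cross moved from (4.9, 7.1) to (3.6, 8.5), a distance of √(1.3² + 1.4²) ≈ 1.9.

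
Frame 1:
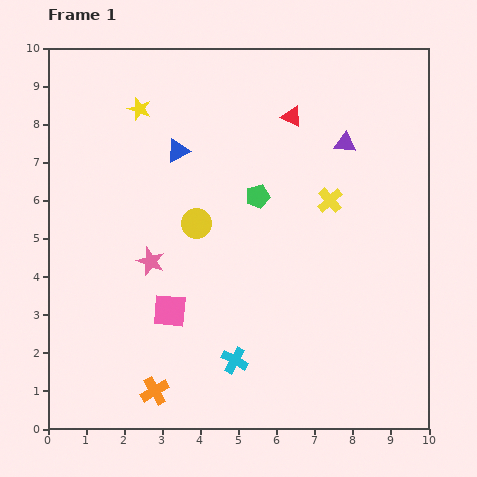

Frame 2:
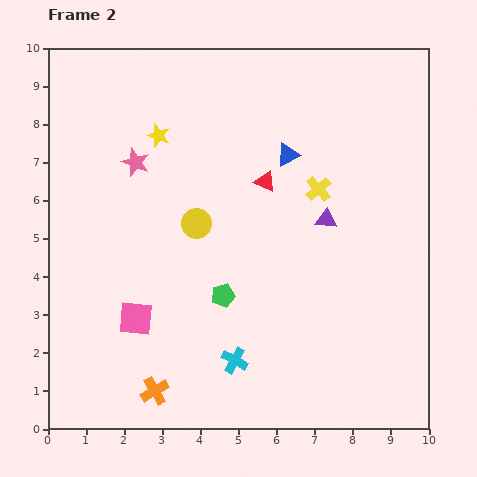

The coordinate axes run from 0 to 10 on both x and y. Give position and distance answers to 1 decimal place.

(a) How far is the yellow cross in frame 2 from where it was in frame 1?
0.4

The yellow cross moved from (7.4, 6.0) to (7.1, 6.3), a distance of √(0.3² + 0.3²) ≈ 0.4.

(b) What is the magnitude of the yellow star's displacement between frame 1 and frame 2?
0.9

The yellow star moved from (2.4, 8.4) to (2.9, 7.7), a distance of √(0.5² + 0.7²) ≈ 0.9.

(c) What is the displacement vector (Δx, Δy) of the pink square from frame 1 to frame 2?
(-0.9, -0.2)

The pink square was at (3.2, 3.1) in frame 1 and (2.3, 2.9) in frame 2.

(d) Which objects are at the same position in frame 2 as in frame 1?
the cyan cross, the orange cross, the yellow circle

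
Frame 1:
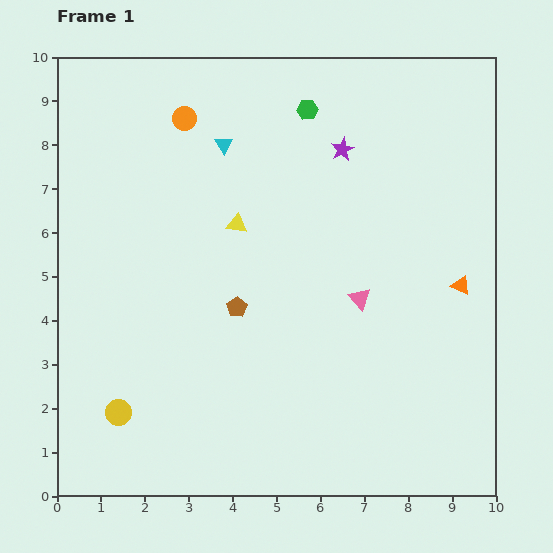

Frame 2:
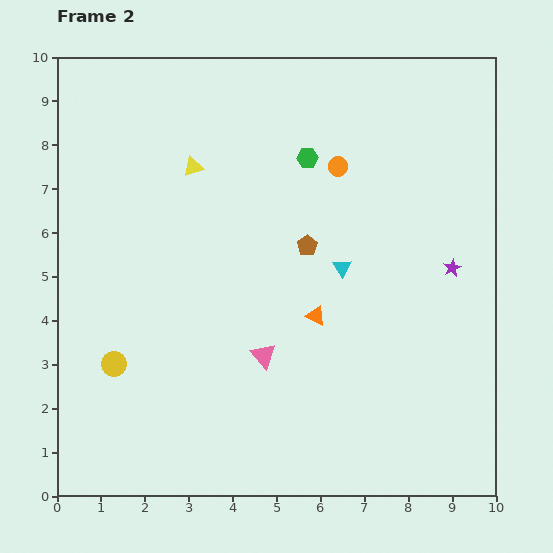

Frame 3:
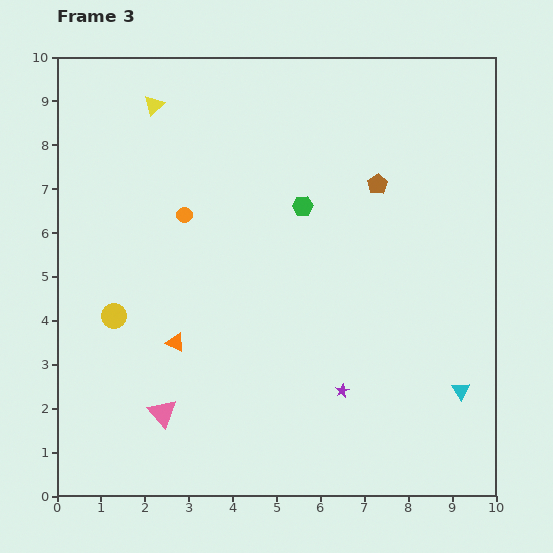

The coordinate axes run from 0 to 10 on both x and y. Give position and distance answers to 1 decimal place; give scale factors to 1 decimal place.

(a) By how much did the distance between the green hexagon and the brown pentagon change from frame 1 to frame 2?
-2.8

Distance in frame 1: 4.8. Distance in frame 2: 2.0.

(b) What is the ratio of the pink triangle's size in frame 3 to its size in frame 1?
1.3×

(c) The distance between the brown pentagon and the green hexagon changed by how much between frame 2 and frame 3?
-0.2

Distance in frame 2: 2.0. Distance in frame 3: 1.8.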